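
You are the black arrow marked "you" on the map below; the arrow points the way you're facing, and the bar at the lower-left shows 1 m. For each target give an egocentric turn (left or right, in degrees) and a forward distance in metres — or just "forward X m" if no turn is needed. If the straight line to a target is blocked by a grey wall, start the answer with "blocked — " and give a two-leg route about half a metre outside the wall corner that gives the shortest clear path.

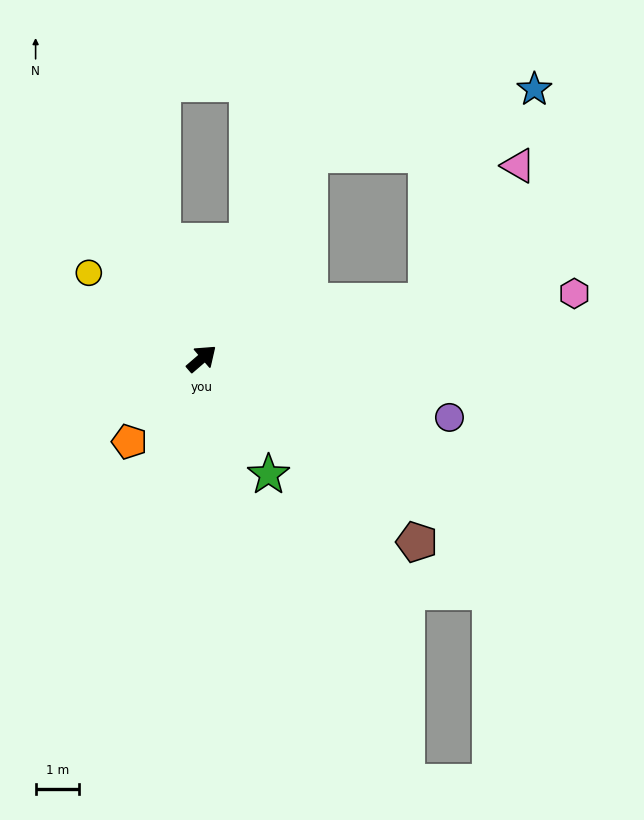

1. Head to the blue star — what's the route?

blocked — turn left 21°, forward 5.3 m, then turn right 46°, forward 5.4 m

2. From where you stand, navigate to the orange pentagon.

turn right 172°, forward 2.5 m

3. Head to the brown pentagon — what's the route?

turn right 81°, forward 6.5 m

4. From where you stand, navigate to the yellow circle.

turn left 102°, forward 3.3 m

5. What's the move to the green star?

turn right 101°, forward 3.1 m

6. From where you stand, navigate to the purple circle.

turn right 54°, forward 5.9 m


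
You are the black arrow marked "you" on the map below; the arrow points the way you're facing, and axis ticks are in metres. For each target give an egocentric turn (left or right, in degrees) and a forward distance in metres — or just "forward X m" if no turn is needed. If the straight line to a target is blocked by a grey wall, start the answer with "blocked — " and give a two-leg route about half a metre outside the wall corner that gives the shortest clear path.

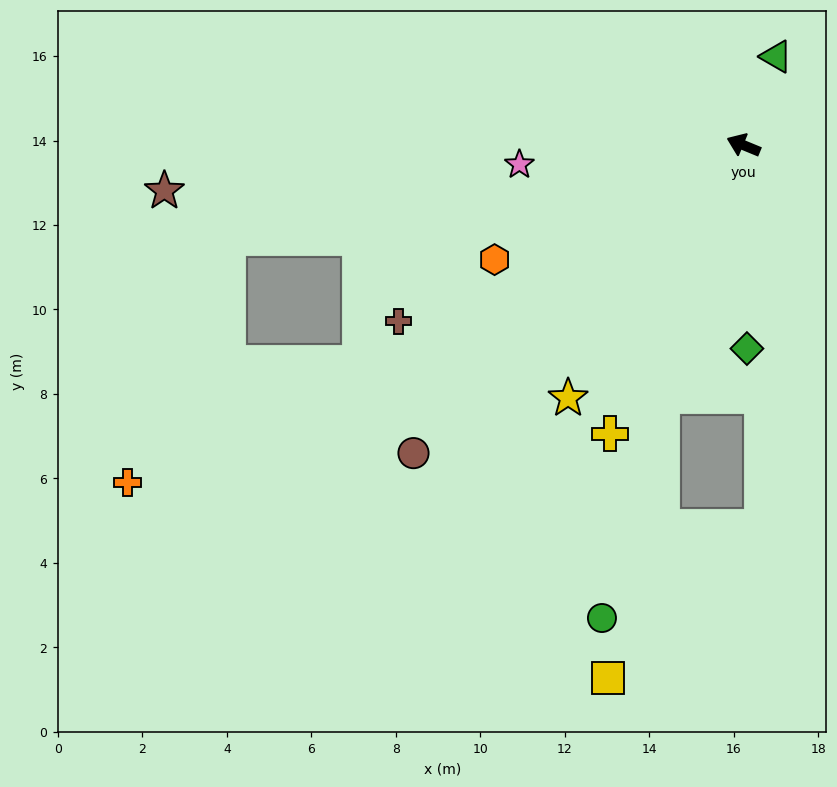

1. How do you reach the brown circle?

turn left 65°, forward 10.7 m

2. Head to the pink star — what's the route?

turn left 27°, forward 5.3 m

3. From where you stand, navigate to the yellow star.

turn left 78°, forward 7.3 m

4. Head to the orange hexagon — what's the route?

turn left 47°, forward 6.5 m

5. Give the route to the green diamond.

turn left 113°, forward 4.8 m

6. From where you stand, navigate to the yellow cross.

turn left 88°, forward 7.5 m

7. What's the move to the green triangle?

turn right 88°, forward 2.2 m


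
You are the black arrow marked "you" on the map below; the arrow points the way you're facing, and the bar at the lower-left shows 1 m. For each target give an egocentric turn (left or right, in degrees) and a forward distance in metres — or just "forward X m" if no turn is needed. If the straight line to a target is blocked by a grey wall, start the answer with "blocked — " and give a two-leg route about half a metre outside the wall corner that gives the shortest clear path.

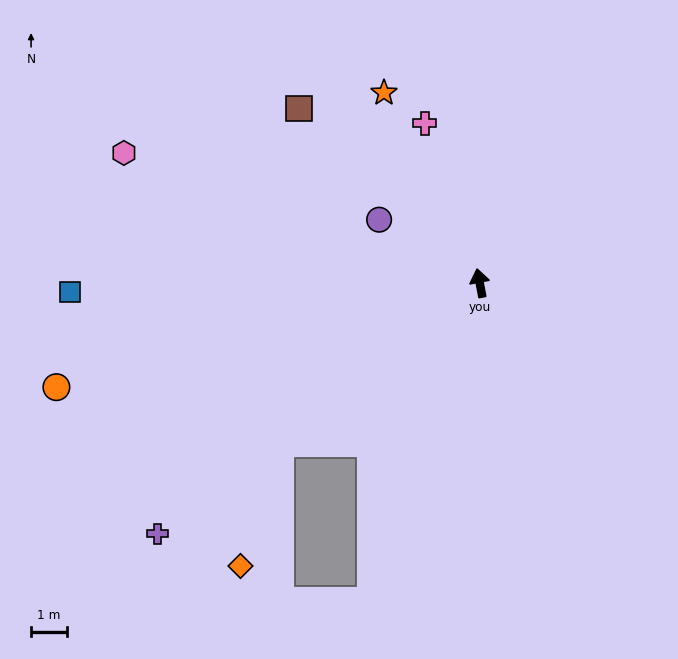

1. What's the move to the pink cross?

turn left 8°, forward 4.7 m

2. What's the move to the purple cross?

turn left 117°, forward 11.5 m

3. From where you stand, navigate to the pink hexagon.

turn left 59°, forward 10.6 m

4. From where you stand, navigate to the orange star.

turn left 16°, forward 6.0 m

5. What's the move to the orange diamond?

blocked — turn left 118°, forward 7.2 m, then turn left 34°, forward 3.7 m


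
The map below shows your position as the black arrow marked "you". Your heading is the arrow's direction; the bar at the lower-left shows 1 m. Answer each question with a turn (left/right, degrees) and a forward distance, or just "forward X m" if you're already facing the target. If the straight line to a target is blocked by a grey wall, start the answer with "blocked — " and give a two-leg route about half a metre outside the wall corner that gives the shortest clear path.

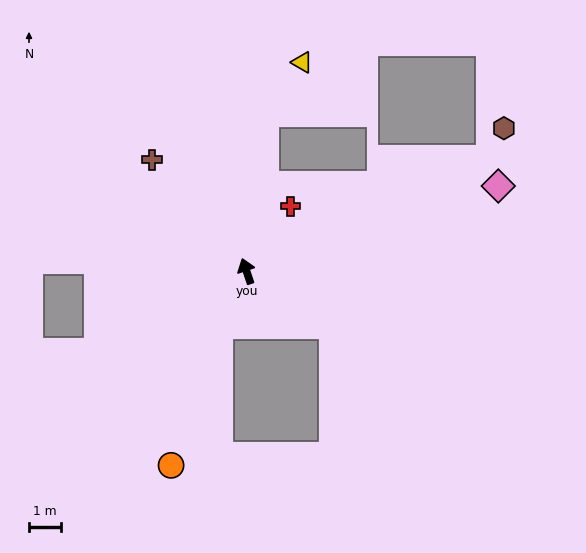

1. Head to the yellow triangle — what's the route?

blocked — turn right 26°, forward 5.0 m, then turn right 28°, forward 2.0 m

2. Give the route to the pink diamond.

turn right 90°, forward 8.3 m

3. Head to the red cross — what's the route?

turn right 53°, forward 2.5 m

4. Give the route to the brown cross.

turn left 22°, forward 4.6 m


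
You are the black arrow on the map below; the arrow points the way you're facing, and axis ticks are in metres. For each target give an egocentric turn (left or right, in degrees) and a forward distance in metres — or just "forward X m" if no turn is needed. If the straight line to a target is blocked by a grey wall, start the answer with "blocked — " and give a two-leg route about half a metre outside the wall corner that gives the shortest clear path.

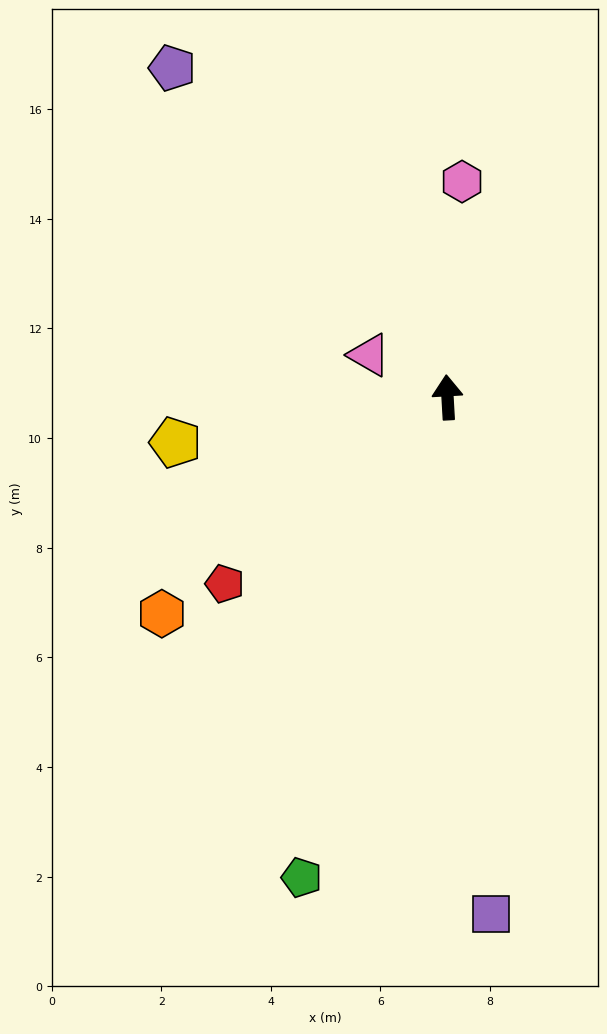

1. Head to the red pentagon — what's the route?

turn left 127°, forward 5.3 m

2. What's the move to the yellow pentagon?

turn left 96°, forward 5.0 m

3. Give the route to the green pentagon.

turn left 160°, forward 9.2 m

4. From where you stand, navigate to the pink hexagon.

turn right 7°, forward 3.9 m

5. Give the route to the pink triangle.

turn left 58°, forward 1.6 m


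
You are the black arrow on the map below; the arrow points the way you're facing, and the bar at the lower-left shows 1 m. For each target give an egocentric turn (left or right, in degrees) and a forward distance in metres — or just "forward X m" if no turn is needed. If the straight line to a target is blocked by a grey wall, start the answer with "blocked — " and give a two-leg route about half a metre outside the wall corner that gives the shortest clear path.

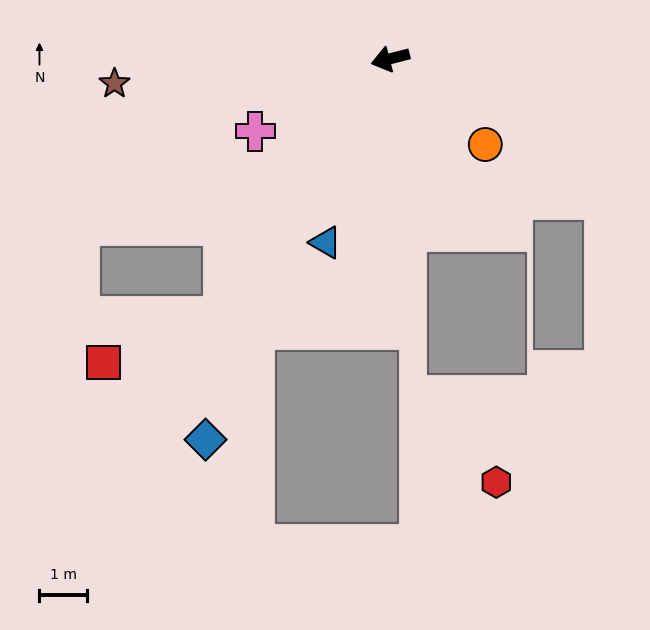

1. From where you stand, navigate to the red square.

blocked — turn left 42°, forward 6.5 m, then turn right 35°, forward 2.7 m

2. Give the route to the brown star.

turn right 9°, forward 5.9 m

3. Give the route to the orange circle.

turn left 123°, forward 2.7 m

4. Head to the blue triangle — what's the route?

turn left 56°, forward 4.1 m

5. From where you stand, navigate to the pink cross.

turn left 14°, forward 3.3 m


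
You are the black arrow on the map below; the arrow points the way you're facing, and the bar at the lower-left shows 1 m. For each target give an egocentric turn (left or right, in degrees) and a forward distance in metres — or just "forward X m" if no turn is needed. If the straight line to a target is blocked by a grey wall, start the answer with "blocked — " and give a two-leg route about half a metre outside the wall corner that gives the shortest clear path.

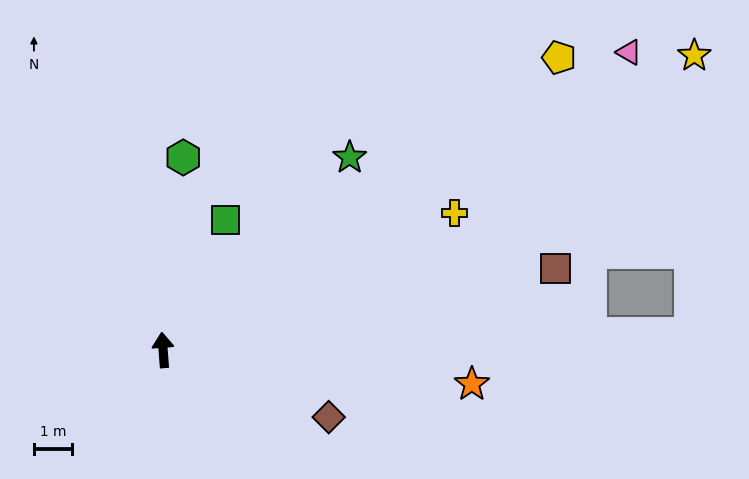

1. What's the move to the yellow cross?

turn right 69°, forward 8.4 m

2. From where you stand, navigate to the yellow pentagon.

turn right 58°, forward 12.8 m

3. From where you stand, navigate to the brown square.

turn right 83°, forward 10.4 m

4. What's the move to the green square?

turn right 30°, forward 3.8 m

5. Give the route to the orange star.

turn right 101°, forward 8.1 m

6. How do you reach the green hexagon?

turn right 10°, forward 5.0 m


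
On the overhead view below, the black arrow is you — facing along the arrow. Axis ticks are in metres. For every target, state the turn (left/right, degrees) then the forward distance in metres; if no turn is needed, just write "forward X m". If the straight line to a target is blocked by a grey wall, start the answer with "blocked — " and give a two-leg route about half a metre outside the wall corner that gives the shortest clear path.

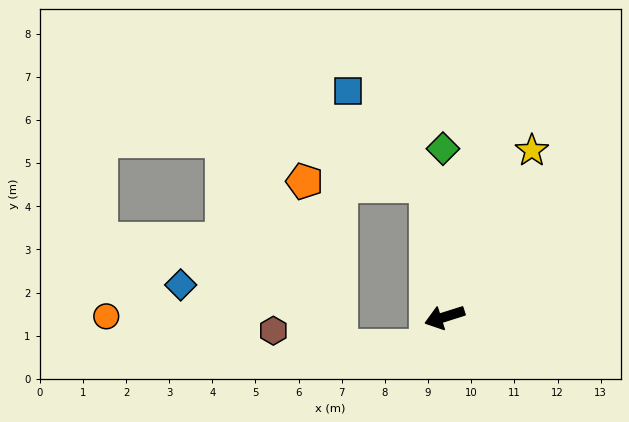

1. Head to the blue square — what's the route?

blocked — turn right 100°, forward 3.1 m, then turn left 33°, forward 2.8 m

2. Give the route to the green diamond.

turn right 107°, forward 3.9 m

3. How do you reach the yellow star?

turn right 135°, forward 4.4 m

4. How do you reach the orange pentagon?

blocked — turn right 100°, forward 3.1 m, then turn left 81°, forward 2.8 m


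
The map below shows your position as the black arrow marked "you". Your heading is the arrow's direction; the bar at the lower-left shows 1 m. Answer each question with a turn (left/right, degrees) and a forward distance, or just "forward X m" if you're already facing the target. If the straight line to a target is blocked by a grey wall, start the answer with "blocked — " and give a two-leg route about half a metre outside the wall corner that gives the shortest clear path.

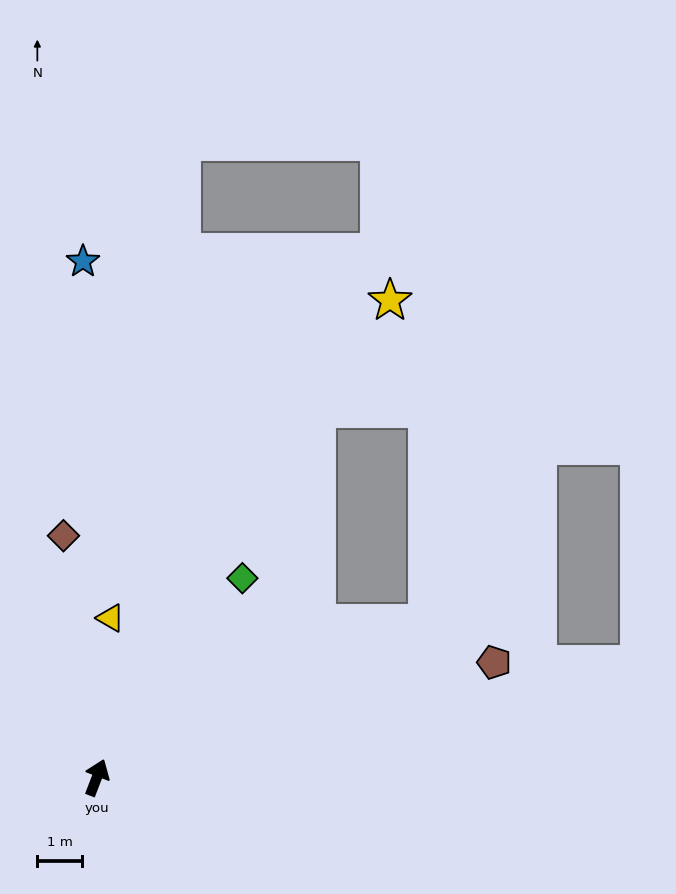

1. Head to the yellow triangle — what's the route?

turn left 16°, forward 3.6 m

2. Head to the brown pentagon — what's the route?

turn right 53°, forward 9.3 m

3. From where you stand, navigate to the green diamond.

turn right 15°, forward 5.6 m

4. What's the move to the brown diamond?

turn left 29°, forward 5.5 m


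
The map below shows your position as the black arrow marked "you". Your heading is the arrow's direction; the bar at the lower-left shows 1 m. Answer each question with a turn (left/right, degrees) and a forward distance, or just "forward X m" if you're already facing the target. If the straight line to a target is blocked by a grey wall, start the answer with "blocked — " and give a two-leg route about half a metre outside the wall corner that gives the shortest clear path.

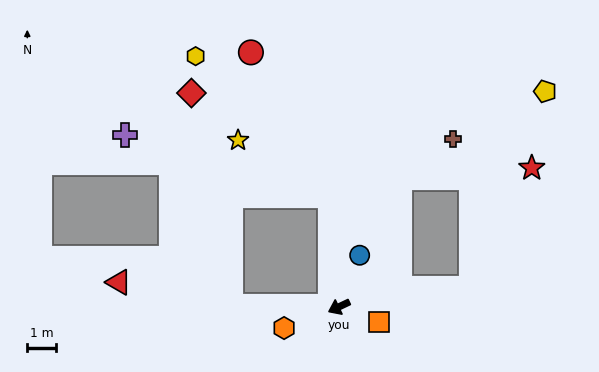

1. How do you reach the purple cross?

blocked — turn right 111°, forward 3.8 m, then turn left 69°, forward 7.3 m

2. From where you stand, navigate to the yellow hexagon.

blocked — turn right 111°, forward 3.8 m, then turn left 39°, forward 6.7 m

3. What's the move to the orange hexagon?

turn right 4°, forward 2.0 m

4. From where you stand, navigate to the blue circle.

turn right 137°, forward 1.9 m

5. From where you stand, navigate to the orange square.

turn left 134°, forward 1.5 m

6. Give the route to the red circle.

blocked — turn right 111°, forward 3.8 m, then turn left 24°, forward 5.6 m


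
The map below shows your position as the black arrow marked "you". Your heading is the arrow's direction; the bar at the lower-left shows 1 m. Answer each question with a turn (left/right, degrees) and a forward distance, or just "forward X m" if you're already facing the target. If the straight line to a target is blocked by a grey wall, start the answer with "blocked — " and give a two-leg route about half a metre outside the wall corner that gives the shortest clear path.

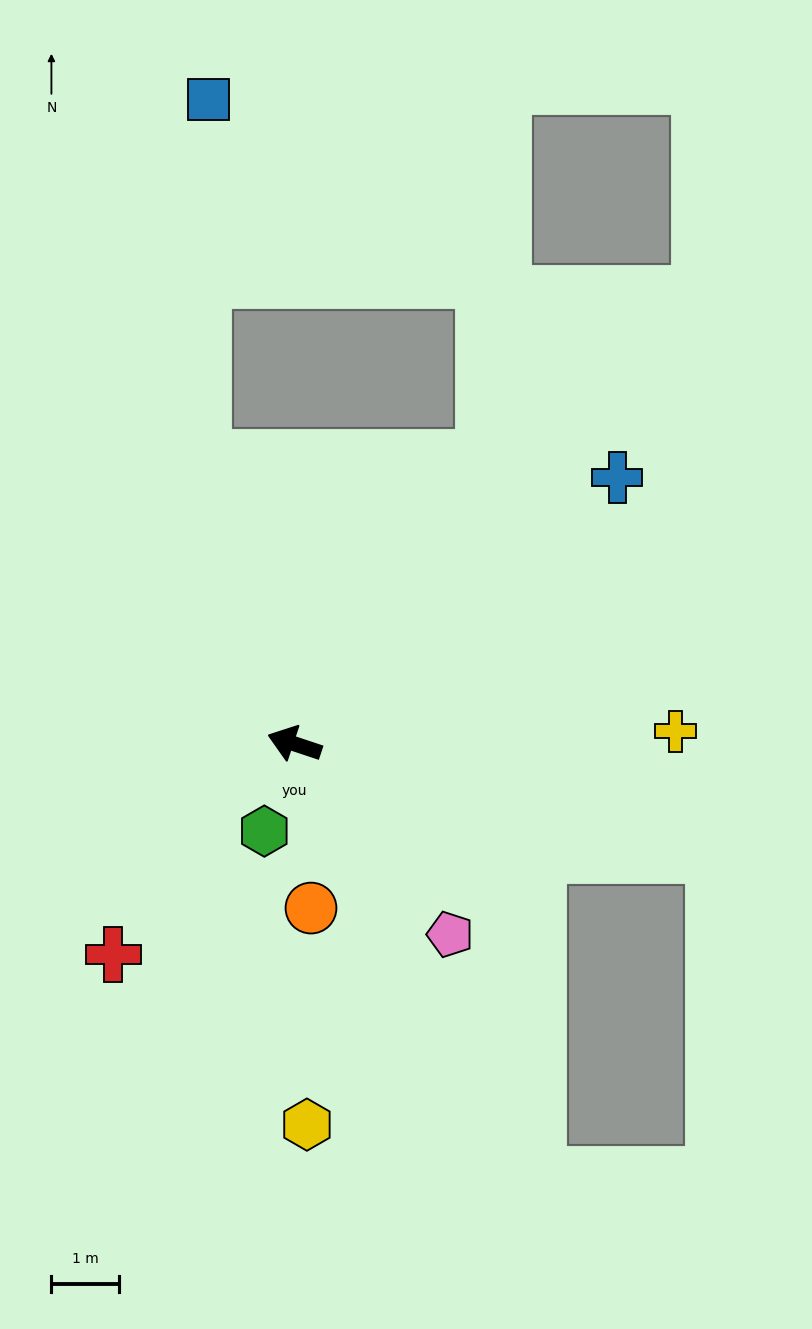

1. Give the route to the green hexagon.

turn left 89°, forward 1.4 m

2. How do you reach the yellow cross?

turn right 160°, forward 5.7 m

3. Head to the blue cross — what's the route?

turn right 122°, forward 6.2 m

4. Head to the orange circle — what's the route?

turn left 114°, forward 2.5 m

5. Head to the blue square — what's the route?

blocked — turn right 54°, forward 4.5 m, then turn right 19°, forward 5.3 m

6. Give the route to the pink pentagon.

turn left 148°, forward 3.7 m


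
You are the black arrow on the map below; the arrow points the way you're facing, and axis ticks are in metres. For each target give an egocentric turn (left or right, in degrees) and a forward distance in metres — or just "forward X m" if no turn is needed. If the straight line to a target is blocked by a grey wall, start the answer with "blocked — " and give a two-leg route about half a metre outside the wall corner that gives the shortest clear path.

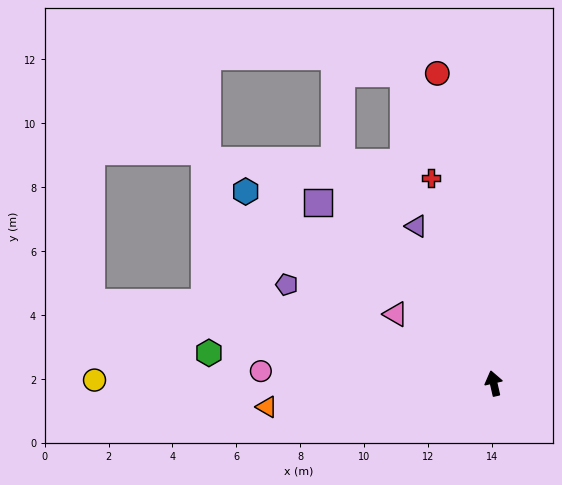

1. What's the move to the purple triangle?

turn left 13°, forward 5.5 m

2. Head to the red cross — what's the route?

turn left 4°, forward 6.7 m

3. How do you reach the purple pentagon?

turn left 52°, forward 7.2 m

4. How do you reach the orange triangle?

turn left 83°, forward 7.1 m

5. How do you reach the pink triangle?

turn left 42°, forward 3.8 m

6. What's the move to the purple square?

turn left 31°, forward 7.9 m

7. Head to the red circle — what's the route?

turn right 3°, forward 9.9 m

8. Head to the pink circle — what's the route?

turn left 74°, forward 7.3 m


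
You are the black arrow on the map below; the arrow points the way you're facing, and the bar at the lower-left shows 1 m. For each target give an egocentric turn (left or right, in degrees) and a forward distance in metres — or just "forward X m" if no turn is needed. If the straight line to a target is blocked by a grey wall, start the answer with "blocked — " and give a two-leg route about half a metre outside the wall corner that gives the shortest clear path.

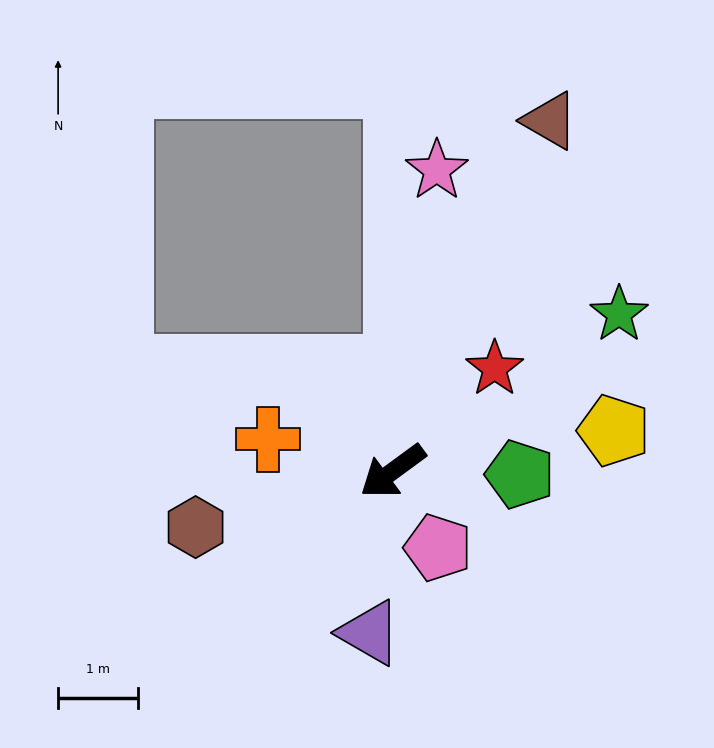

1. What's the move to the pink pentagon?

turn left 84°, forward 1.1 m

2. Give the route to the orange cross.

turn right 51°, forward 1.6 m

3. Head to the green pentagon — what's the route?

turn left 142°, forward 1.6 m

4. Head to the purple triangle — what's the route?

turn left 46°, forward 2.0 m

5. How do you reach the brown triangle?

turn right 150°, forward 4.8 m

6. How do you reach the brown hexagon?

turn right 20°, forward 2.6 m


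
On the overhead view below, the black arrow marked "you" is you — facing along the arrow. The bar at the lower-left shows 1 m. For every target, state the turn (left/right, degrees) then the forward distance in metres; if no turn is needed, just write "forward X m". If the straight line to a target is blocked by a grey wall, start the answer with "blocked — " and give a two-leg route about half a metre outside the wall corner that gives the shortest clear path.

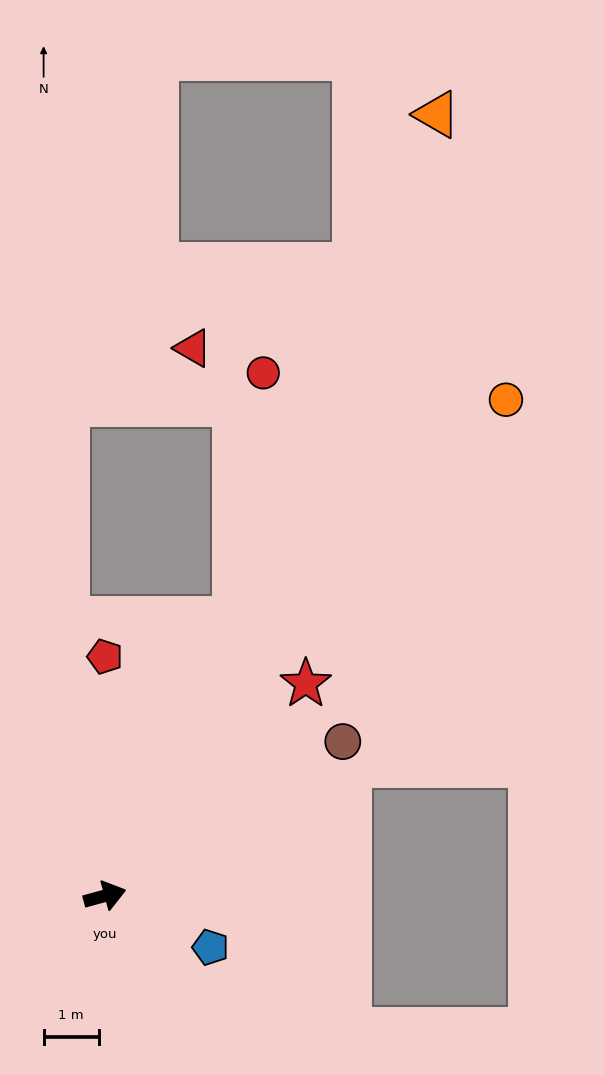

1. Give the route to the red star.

turn left 31°, forward 5.3 m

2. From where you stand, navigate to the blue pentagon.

turn right 41°, forward 2.1 m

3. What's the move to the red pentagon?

turn left 75°, forward 4.3 m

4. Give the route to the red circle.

blocked — turn left 49°, forward 5.5 m, then turn left 19°, forward 4.5 m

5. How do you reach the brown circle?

turn left 18°, forward 5.2 m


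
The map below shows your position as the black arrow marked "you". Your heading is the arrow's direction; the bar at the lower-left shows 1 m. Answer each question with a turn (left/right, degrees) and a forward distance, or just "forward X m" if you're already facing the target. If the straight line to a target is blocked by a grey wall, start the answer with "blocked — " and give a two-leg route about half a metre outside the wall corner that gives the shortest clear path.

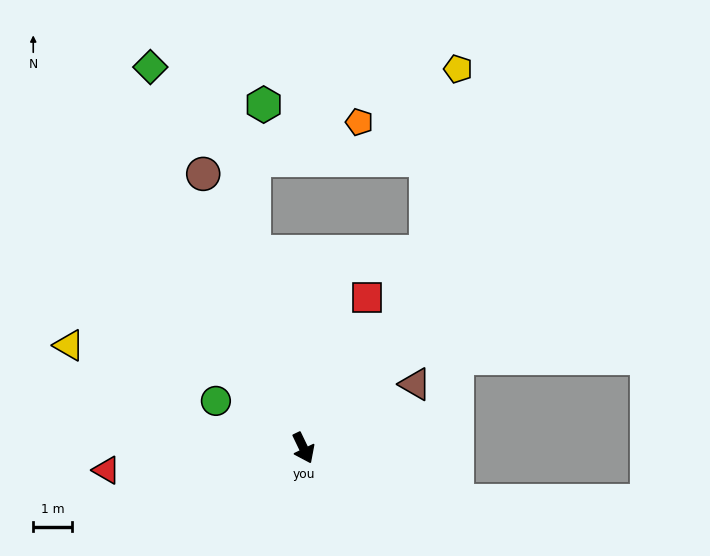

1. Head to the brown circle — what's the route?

turn left 174°, forward 7.5 m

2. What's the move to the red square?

turn left 131°, forward 4.2 m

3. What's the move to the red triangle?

turn right 109°, forward 5.1 m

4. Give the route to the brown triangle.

turn left 94°, forward 3.3 m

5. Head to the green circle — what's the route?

turn right 144°, forward 2.5 m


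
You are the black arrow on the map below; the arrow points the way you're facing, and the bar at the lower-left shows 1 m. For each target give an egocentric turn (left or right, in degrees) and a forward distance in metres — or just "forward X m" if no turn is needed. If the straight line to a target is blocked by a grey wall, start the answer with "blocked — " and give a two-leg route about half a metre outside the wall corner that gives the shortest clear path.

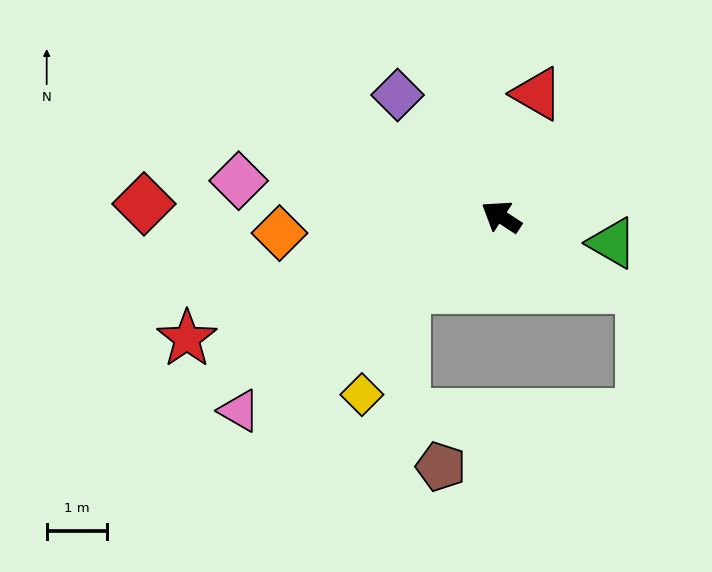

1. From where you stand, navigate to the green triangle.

turn right 160°, forward 1.9 m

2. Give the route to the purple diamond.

turn right 17°, forward 2.7 m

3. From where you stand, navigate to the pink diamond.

turn left 25°, forward 4.4 m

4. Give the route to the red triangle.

turn right 73°, forward 2.1 m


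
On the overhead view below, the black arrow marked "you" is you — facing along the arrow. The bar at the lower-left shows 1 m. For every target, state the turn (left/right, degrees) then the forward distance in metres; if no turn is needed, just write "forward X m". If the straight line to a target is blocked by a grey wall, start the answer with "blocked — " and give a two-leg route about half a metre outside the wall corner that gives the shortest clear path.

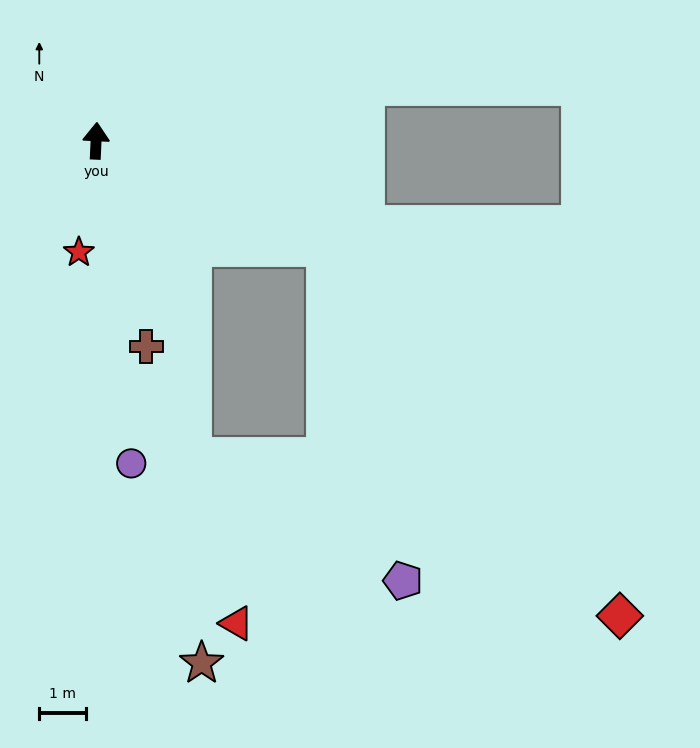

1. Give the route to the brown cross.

turn right 164°, forward 4.5 m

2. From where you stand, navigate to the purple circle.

turn right 171°, forward 6.9 m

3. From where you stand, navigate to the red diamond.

blocked — turn right 112°, forward 5.4 m, then turn right 27°, forward 10.1 m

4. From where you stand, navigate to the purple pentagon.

blocked — turn right 112°, forward 5.4 m, then turn right 52°, forward 7.3 m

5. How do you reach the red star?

turn left 174°, forward 2.4 m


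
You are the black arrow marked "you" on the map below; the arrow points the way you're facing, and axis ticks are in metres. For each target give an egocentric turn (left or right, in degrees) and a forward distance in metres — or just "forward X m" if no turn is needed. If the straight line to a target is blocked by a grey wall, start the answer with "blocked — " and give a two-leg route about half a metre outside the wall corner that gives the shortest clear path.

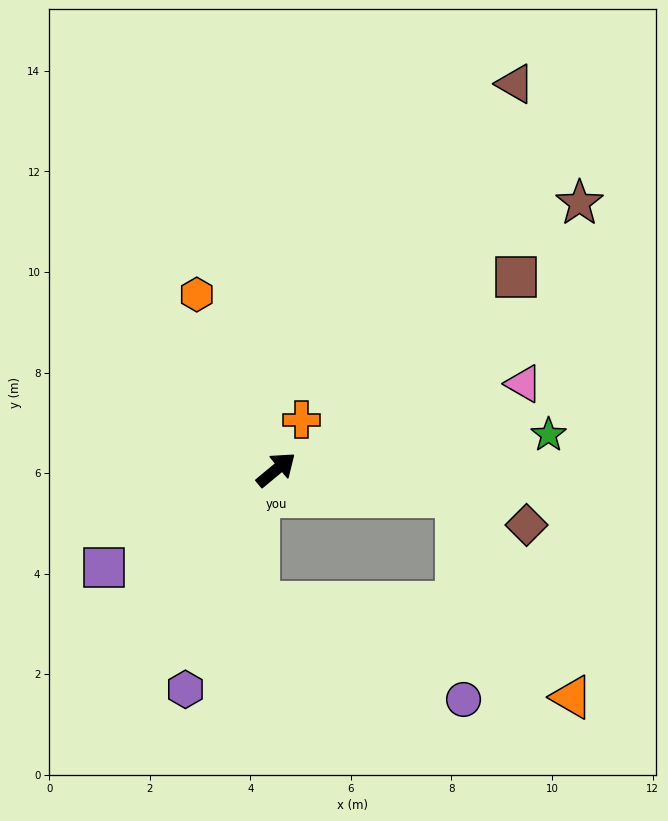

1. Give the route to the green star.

turn right 32°, forward 5.5 m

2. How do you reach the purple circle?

blocked — turn right 48°, forward 3.6 m, then turn right 80°, forward 4.1 m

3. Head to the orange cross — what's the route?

turn left 23°, forward 1.1 m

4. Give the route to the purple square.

turn left 170°, forward 3.9 m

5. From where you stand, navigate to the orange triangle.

blocked — turn right 48°, forward 3.6 m, then turn right 52°, forward 4.6 m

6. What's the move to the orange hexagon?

turn left 75°, forward 3.8 m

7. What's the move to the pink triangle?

turn right 21°, forward 5.2 m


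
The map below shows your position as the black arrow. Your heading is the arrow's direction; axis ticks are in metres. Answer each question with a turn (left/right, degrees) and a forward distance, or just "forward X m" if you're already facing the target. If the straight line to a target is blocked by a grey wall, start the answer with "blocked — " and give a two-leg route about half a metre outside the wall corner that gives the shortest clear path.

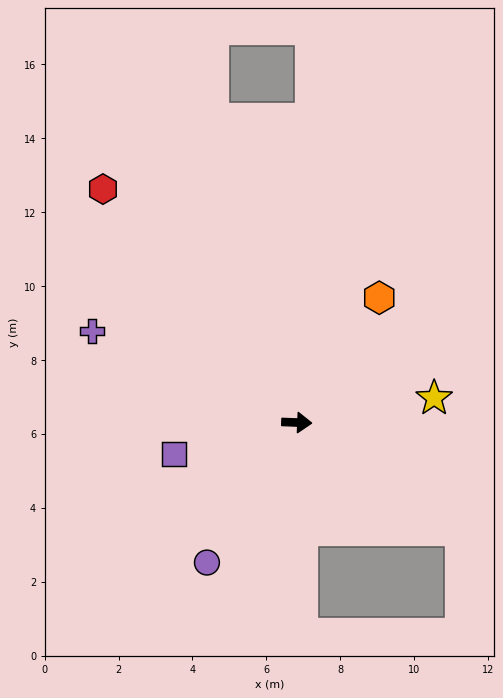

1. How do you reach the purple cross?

turn left 158°, forward 6.1 m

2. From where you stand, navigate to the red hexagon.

turn left 132°, forward 8.2 m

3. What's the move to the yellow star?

turn left 12°, forward 3.8 m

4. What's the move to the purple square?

turn right 163°, forward 3.4 m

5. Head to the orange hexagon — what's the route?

turn left 59°, forward 4.0 m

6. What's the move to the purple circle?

turn right 120°, forward 4.5 m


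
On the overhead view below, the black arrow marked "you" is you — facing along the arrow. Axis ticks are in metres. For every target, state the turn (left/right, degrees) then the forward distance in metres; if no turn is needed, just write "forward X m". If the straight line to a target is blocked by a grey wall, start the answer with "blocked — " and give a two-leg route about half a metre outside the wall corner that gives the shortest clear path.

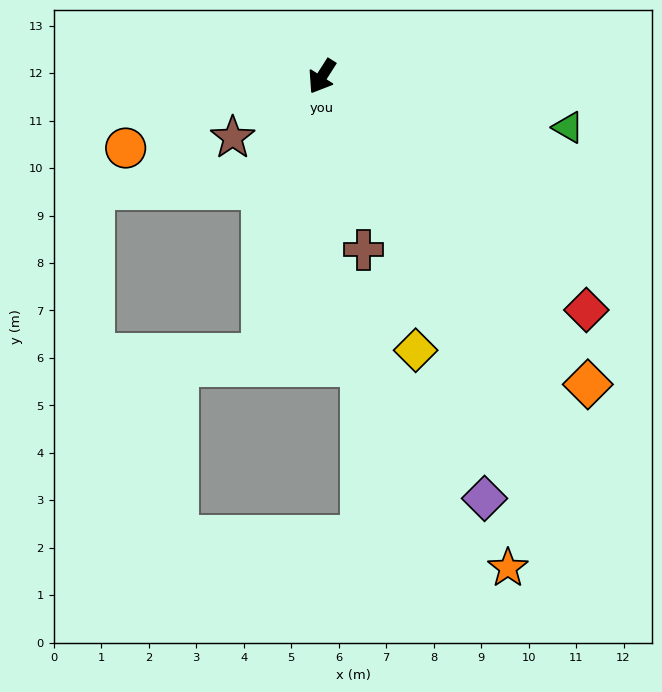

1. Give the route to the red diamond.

turn left 81°, forward 7.4 m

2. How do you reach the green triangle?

turn left 111°, forward 5.3 m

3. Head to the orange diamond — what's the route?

turn left 73°, forward 8.6 m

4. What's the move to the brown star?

turn right 23°, forward 2.3 m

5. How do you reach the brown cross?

turn left 46°, forward 3.8 m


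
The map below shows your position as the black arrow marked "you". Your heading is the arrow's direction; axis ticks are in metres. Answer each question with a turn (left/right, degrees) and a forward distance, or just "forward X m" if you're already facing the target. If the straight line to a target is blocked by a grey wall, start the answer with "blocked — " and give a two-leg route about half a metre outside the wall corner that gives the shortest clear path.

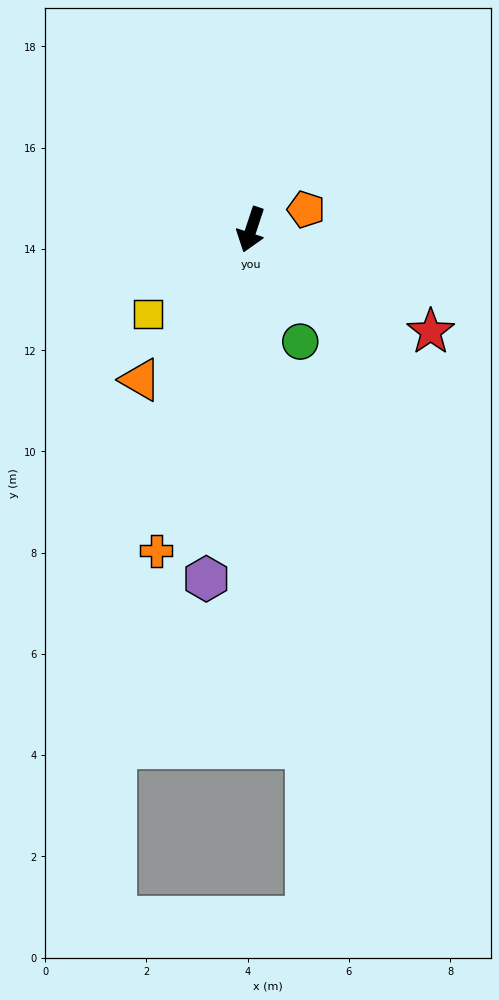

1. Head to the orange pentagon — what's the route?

turn left 128°, forward 1.2 m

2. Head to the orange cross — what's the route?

forward 6.6 m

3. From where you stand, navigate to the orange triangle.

turn right 18°, forward 3.7 m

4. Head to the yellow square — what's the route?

turn right 32°, forward 2.6 m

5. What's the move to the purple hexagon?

turn left 11°, forward 7.0 m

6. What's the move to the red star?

turn left 79°, forward 4.1 m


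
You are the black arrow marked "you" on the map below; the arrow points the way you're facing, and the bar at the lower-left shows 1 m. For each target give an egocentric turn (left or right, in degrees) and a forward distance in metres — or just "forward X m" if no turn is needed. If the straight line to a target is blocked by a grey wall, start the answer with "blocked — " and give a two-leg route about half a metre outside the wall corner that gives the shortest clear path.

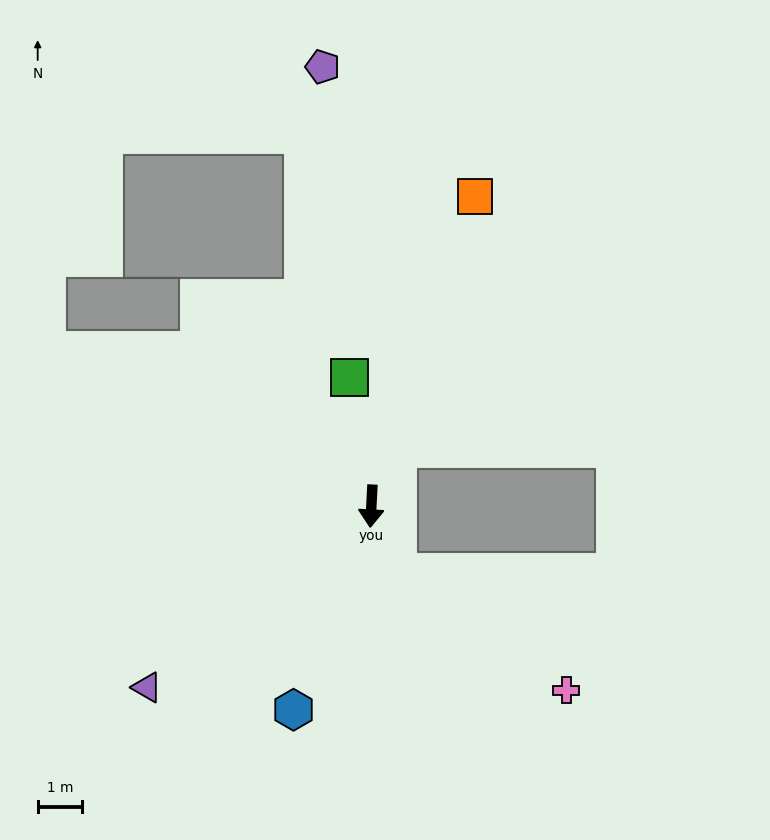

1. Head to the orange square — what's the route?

turn left 164°, forward 7.3 m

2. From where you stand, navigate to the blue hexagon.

turn right 18°, forward 4.9 m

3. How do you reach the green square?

turn right 167°, forward 2.9 m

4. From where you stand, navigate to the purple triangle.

turn right 48°, forward 6.5 m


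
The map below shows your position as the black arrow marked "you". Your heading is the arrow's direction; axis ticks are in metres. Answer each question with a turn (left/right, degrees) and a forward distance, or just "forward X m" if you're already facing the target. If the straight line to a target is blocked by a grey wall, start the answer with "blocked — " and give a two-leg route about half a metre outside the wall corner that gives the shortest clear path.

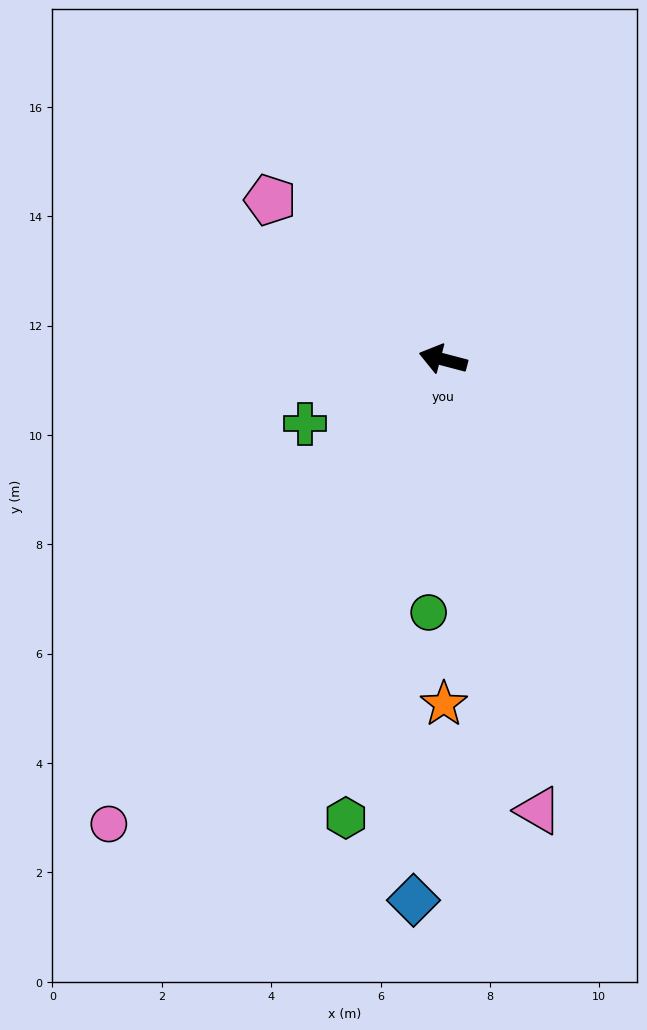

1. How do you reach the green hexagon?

turn left 93°, forward 8.6 m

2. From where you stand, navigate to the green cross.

turn left 40°, forward 2.8 m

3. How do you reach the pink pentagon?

turn right 28°, forward 4.3 m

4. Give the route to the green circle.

turn left 101°, forward 4.6 m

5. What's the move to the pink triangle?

turn left 117°, forward 8.4 m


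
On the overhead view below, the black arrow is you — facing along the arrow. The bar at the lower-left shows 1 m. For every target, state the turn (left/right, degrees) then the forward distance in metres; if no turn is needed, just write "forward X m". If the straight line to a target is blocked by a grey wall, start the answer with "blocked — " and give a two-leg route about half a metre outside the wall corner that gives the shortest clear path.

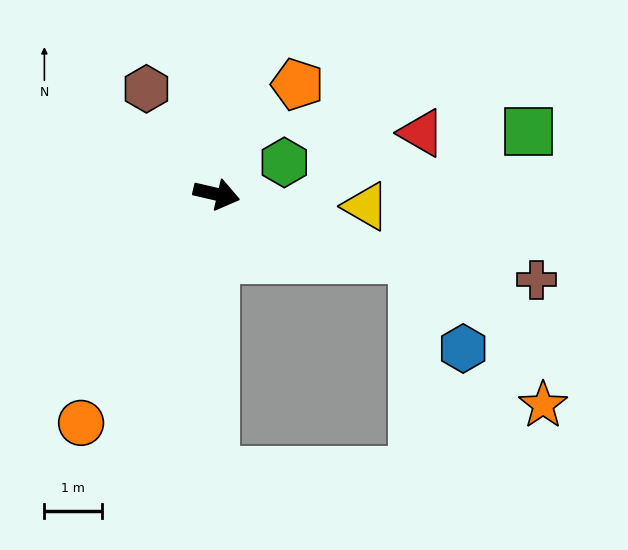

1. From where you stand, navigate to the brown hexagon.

turn left 137°, forward 2.2 m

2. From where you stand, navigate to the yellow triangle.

turn left 8°, forward 2.6 m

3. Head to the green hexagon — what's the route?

turn left 38°, forward 1.3 m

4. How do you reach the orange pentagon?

turn left 67°, forward 2.4 m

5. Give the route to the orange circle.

turn right 108°, forward 4.6 m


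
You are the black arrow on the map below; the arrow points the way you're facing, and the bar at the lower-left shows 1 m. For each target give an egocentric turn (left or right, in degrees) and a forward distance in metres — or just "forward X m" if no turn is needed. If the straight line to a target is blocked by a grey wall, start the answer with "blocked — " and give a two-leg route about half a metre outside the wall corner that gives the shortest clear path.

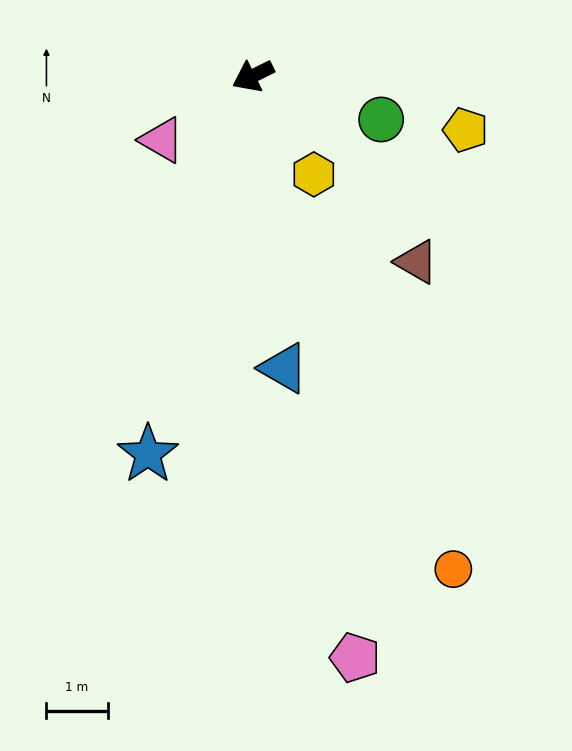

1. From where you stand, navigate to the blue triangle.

turn left 70°, forward 4.8 m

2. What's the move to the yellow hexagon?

turn left 95°, forward 1.9 m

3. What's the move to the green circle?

turn left 135°, forward 2.2 m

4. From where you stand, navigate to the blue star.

turn left 48°, forward 6.4 m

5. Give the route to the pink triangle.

turn left 9°, forward 1.8 m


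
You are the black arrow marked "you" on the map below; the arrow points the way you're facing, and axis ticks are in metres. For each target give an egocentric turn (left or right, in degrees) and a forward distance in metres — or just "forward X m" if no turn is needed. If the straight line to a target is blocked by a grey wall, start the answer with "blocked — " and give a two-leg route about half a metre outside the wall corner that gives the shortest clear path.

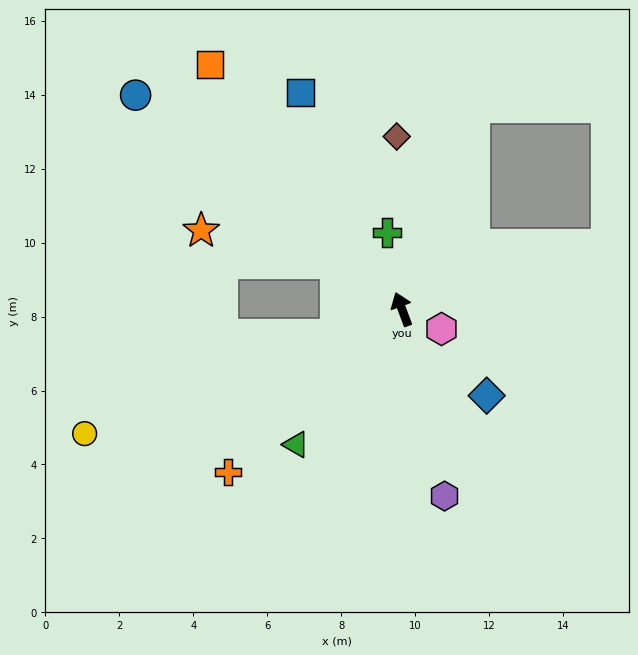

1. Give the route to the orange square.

turn left 18°, forward 8.4 m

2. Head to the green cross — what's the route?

turn right 9°, forward 2.1 m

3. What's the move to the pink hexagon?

turn right 137°, forward 1.2 m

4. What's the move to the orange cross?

turn left 113°, forward 6.4 m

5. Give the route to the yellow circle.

turn left 91°, forward 9.2 m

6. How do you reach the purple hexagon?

turn left 172°, forward 5.2 m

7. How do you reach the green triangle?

turn left 121°, forward 4.6 m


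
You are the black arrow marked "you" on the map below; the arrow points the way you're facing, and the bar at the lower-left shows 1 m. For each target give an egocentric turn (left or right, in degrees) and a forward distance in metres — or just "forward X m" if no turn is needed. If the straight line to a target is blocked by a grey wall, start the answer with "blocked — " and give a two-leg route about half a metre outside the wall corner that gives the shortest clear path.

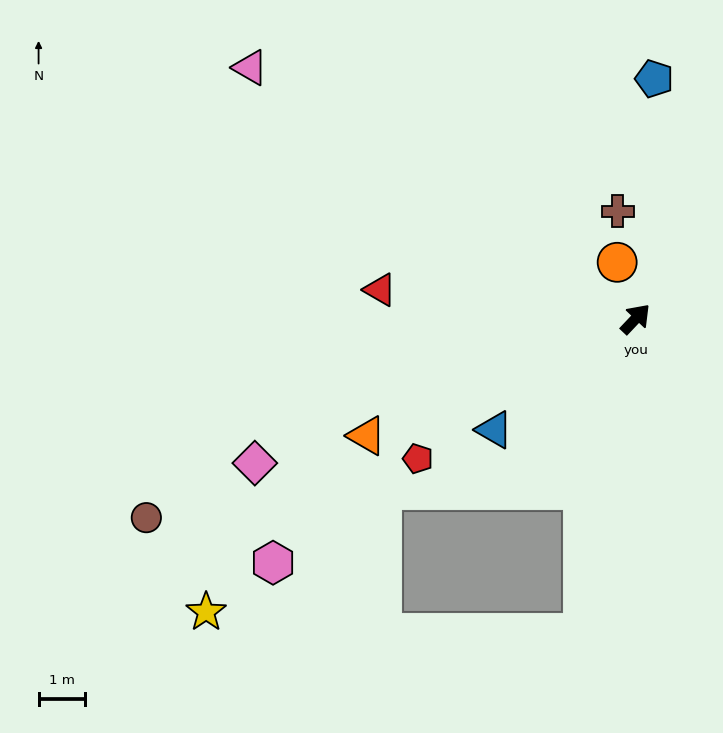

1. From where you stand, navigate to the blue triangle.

turn left 172°, forward 3.9 m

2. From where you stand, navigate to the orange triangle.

turn left 157°, forward 6.3 m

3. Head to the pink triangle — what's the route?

turn left 100°, forward 9.9 m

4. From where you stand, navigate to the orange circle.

turn left 61°, forward 1.3 m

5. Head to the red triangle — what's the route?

turn left 127°, forward 5.6 m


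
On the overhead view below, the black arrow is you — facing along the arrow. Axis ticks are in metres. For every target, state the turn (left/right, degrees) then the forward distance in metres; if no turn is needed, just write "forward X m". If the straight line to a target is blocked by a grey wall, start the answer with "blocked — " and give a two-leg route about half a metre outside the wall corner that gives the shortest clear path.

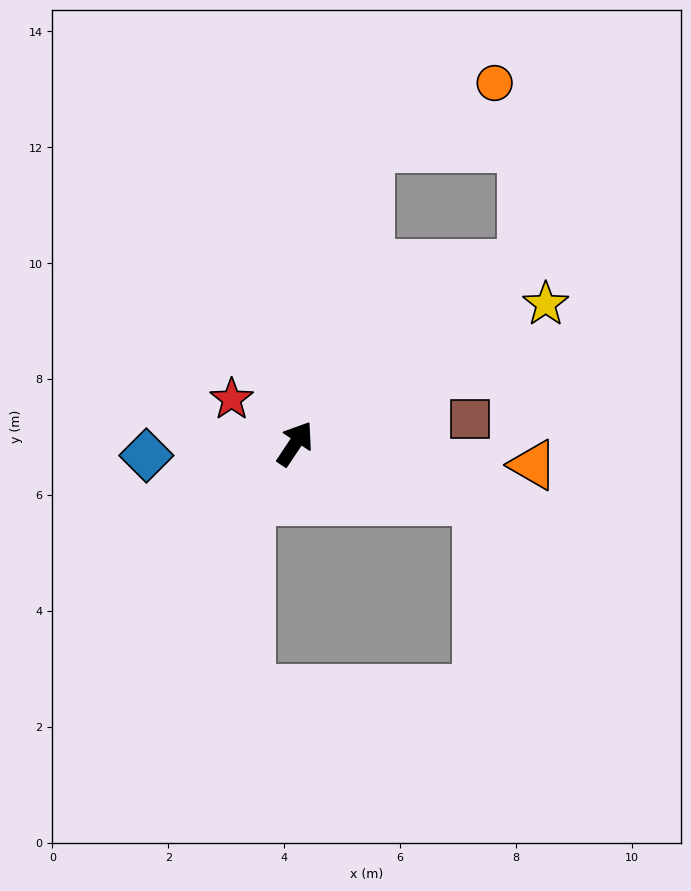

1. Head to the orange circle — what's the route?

blocked — turn left 20°, forward 5.3 m, then turn right 49°, forward 2.4 m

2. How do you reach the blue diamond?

turn left 128°, forward 2.6 m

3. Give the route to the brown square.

turn right 48°, forward 3.1 m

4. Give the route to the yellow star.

turn right 27°, forward 4.9 m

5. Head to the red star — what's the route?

turn left 89°, forward 1.3 m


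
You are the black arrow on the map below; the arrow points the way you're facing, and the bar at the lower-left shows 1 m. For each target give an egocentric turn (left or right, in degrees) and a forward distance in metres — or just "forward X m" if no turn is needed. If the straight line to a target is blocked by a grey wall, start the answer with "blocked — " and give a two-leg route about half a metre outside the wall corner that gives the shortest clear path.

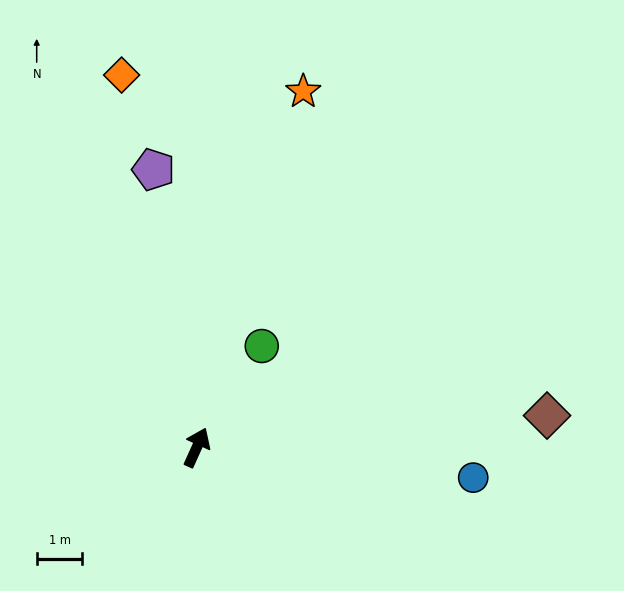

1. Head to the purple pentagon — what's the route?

turn left 33°, forward 6.1 m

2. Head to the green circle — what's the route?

turn right 8°, forward 2.6 m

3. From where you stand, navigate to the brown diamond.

turn right 61°, forward 7.7 m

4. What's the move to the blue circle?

turn right 72°, forward 6.1 m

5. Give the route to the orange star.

turn left 8°, forward 8.1 m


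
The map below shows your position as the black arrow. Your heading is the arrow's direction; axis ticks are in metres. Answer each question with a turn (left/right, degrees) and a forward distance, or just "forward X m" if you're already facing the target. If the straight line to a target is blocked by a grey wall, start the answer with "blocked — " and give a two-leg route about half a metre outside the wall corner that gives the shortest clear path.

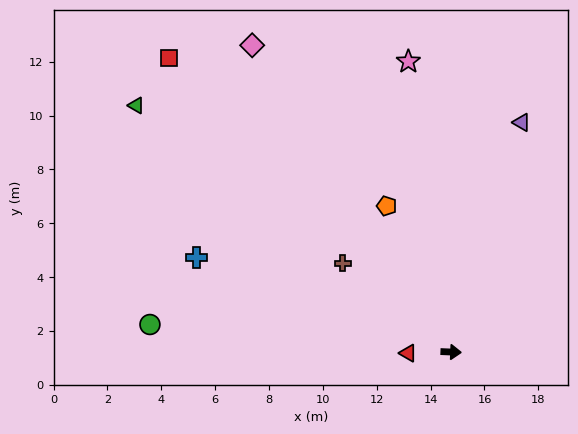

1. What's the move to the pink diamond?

turn left 125°, forward 13.6 m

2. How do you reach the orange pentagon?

turn left 116°, forward 5.9 m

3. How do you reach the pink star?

turn left 101°, forward 10.9 m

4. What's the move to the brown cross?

turn left 143°, forward 5.2 m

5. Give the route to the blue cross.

turn left 162°, forward 10.1 m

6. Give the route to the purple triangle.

turn left 75°, forward 8.9 m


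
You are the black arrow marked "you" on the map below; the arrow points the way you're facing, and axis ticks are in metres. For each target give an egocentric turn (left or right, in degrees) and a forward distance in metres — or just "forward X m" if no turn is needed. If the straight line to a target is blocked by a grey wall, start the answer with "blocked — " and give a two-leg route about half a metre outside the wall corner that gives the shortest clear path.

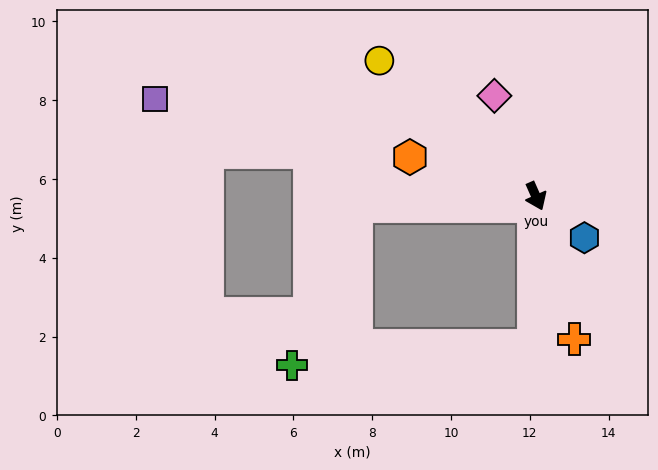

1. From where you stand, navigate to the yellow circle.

turn right 155°, forward 5.3 m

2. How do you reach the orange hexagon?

turn right 131°, forward 3.3 m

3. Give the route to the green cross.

blocked — turn right 111°, forward 4.6 m, then turn left 65°, forward 4.4 m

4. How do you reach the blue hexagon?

turn left 26°, forward 1.6 m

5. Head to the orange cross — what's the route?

turn right 9°, forward 3.8 m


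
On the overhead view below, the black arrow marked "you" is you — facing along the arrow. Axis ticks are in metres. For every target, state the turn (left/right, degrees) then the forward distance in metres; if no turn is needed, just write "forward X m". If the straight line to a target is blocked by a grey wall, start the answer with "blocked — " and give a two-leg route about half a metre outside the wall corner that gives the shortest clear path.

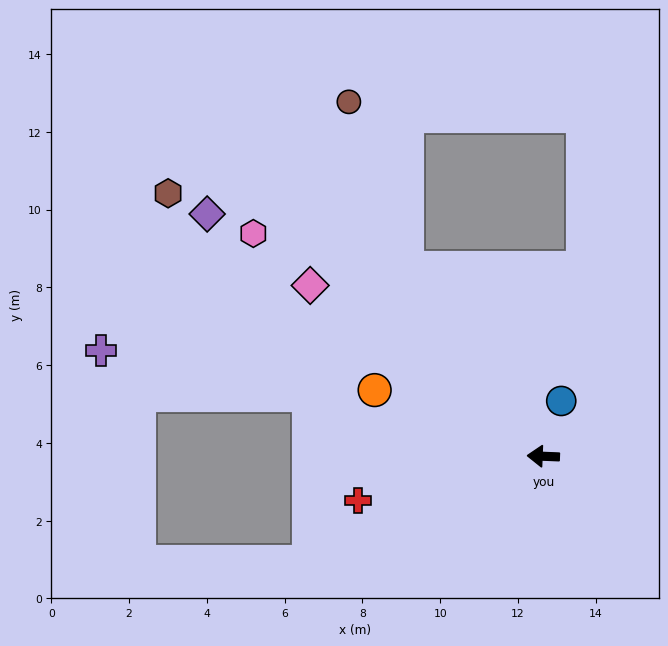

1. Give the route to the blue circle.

turn right 106°, forward 1.5 m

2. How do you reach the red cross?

turn left 16°, forward 4.9 m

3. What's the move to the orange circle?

turn right 19°, forward 4.7 m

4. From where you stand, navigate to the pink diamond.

turn right 34°, forward 7.4 m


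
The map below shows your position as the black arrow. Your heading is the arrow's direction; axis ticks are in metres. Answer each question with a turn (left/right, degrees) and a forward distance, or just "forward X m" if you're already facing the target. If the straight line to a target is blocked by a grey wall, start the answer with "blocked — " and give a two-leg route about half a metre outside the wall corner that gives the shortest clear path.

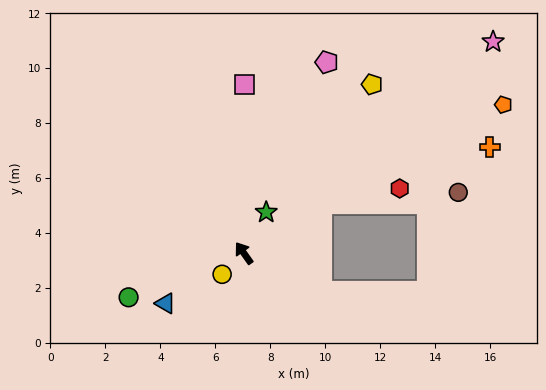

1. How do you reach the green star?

turn right 64°, forward 1.7 m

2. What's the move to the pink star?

turn right 85°, forward 11.9 m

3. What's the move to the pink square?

turn right 36°, forward 6.1 m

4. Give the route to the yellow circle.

turn left 99°, forward 1.1 m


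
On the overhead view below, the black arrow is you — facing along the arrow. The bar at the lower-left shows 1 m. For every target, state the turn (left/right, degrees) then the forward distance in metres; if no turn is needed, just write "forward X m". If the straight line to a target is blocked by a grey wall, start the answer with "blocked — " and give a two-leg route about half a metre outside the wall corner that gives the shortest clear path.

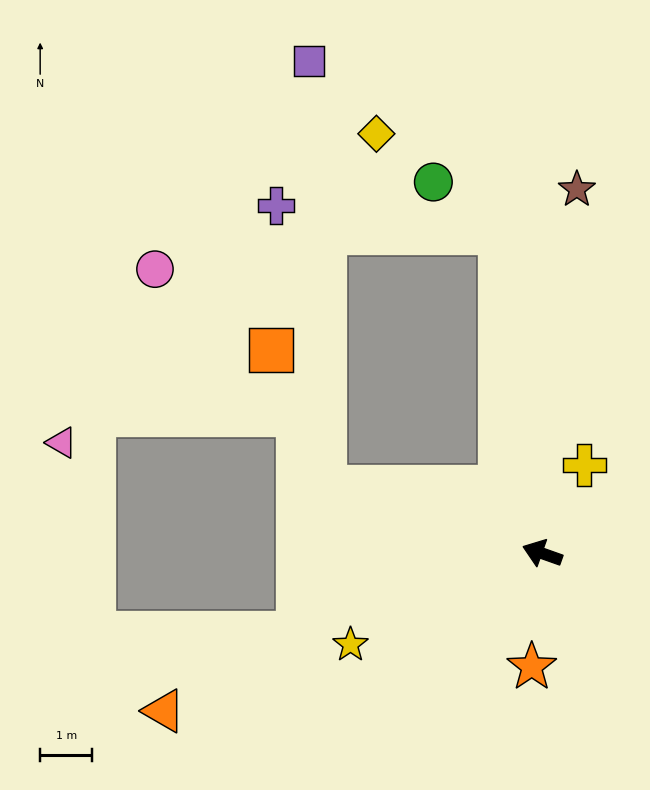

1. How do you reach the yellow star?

turn left 45°, forward 4.1 m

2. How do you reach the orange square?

blocked — turn left 3°, forward 4.3 m, then turn right 52°, forward 2.8 m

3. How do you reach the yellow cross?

turn right 96°, forward 1.9 m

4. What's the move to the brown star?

turn right 76°, forward 7.0 m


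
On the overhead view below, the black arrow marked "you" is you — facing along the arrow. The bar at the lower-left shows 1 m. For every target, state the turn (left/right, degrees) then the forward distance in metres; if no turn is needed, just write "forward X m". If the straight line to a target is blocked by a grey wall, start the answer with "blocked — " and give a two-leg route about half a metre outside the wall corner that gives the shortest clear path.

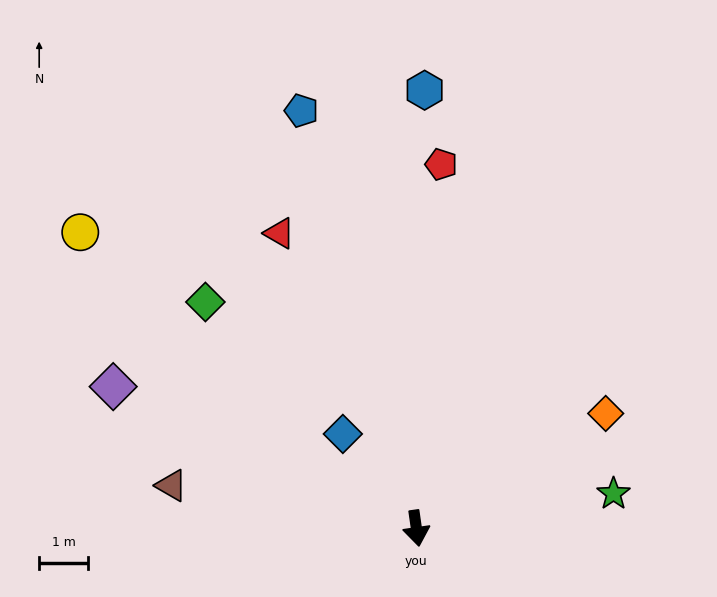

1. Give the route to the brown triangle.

turn right 108°, forward 5.1 m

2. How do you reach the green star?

turn left 92°, forward 4.1 m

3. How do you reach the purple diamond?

turn right 123°, forward 6.9 m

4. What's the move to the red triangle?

turn right 163°, forward 6.7 m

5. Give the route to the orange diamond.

turn left 113°, forward 4.5 m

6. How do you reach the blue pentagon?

turn right 173°, forward 8.9 m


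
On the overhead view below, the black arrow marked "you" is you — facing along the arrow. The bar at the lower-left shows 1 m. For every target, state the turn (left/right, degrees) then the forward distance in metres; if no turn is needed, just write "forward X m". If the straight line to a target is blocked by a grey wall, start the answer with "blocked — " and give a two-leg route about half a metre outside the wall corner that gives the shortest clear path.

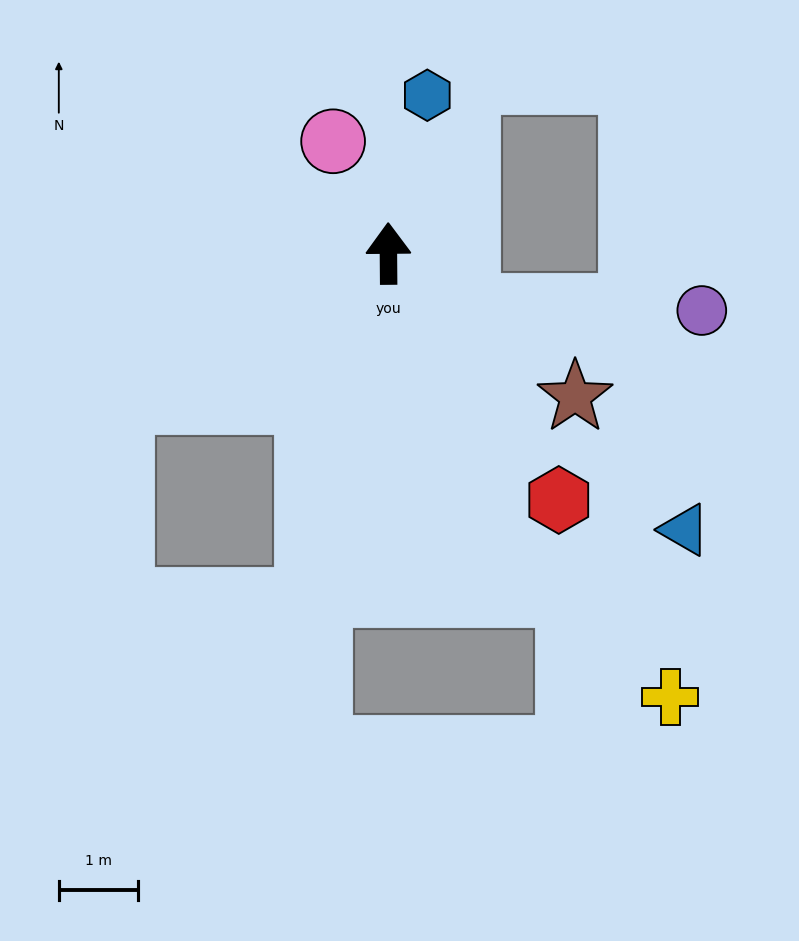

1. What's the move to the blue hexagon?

turn right 14°, forward 2.1 m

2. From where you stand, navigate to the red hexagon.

turn right 146°, forward 3.8 m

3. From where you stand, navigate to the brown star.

turn right 128°, forward 3.0 m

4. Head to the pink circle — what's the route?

turn left 26°, forward 1.6 m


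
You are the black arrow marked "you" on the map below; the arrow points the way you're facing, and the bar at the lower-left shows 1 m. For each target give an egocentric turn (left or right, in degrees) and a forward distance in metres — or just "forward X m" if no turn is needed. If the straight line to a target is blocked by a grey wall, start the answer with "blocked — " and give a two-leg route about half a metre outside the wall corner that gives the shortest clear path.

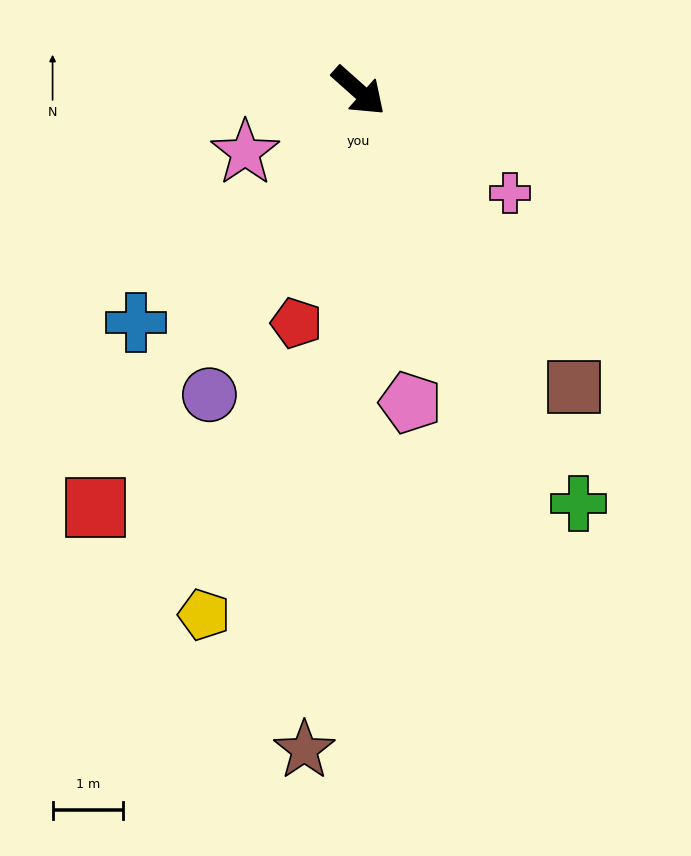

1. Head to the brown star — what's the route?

turn right 53°, forward 9.3 m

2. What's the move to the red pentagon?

turn right 63°, forward 3.4 m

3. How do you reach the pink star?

turn right 110°, forward 1.8 m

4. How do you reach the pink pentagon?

turn right 39°, forward 4.5 m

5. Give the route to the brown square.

turn right 12°, forward 5.2 m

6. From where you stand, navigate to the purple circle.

turn right 74°, forward 4.8 m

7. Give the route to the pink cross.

turn left 8°, forward 2.6 m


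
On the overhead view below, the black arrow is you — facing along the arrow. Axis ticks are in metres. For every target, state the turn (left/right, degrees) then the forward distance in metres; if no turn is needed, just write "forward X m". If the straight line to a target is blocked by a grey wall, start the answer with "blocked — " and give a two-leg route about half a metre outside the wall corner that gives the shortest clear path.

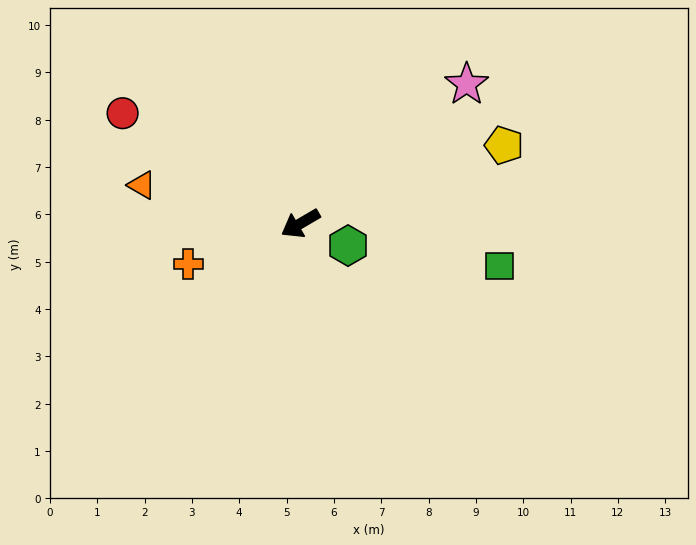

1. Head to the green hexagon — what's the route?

turn left 125°, forward 1.1 m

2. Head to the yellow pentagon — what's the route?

turn left 171°, forward 4.6 m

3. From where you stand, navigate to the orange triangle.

turn right 44°, forward 3.4 m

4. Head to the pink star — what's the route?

turn right 170°, forward 4.6 m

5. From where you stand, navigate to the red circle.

turn right 62°, forward 4.4 m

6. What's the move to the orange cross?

turn right 10°, forward 2.5 m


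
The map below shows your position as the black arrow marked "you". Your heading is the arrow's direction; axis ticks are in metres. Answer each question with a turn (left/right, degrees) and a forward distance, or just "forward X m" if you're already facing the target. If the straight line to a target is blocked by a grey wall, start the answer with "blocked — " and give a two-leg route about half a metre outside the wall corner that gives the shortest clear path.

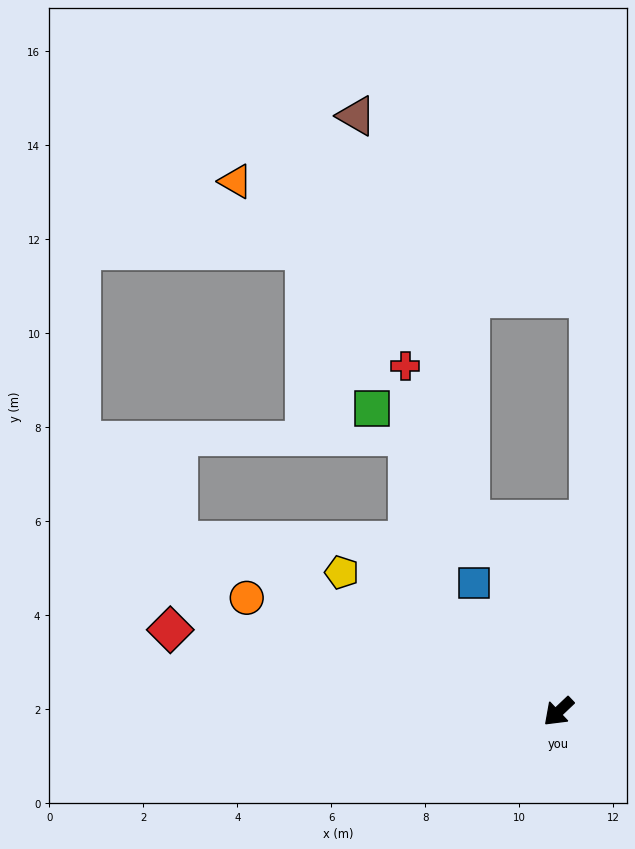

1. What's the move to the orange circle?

turn right 64°, forward 7.1 m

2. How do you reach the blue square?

turn right 100°, forward 3.3 m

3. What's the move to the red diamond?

turn right 55°, forward 8.4 m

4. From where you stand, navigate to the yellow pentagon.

turn right 76°, forward 5.5 m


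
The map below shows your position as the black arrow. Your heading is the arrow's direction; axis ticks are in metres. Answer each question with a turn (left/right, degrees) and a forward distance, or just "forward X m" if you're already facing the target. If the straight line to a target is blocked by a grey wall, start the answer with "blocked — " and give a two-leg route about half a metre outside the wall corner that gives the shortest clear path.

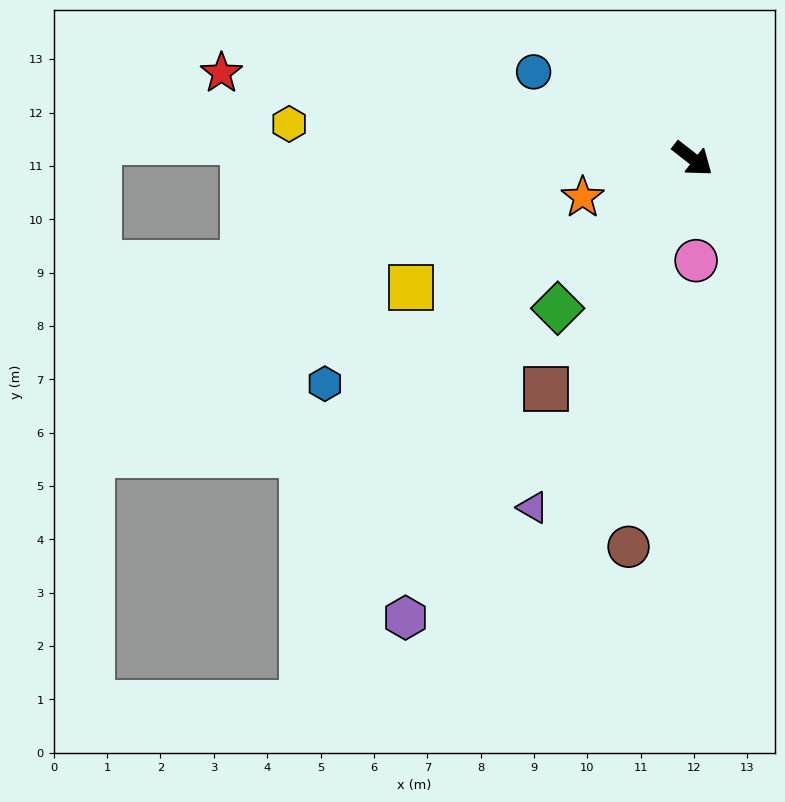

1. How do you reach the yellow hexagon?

turn right 147°, forward 7.6 m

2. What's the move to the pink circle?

turn right 50°, forward 1.9 m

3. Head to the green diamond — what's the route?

turn right 94°, forward 3.8 m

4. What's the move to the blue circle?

turn right 171°, forward 3.4 m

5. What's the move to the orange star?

turn right 123°, forward 2.2 m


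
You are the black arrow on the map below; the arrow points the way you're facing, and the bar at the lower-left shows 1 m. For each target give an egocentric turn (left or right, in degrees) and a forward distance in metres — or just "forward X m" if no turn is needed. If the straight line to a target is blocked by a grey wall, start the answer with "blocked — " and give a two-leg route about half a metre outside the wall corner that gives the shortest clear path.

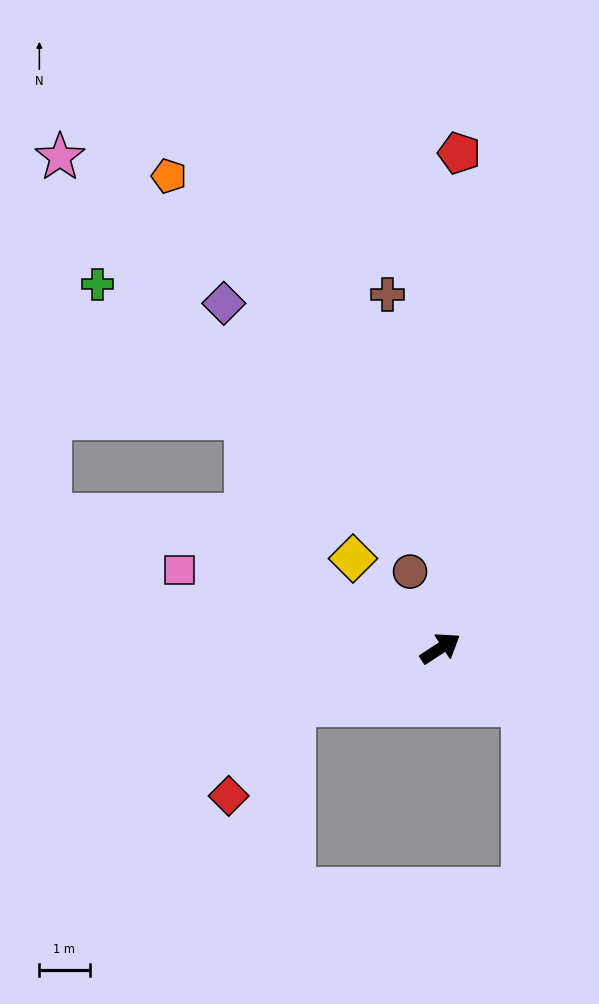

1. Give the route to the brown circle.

turn left 78°, forward 1.6 m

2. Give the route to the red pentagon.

turn left 55°, forward 9.9 m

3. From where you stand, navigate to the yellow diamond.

turn left 101°, forward 2.5 m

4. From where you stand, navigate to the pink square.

turn left 130°, forward 5.4 m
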